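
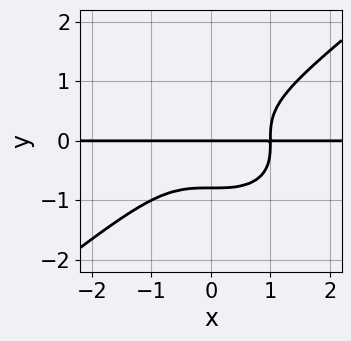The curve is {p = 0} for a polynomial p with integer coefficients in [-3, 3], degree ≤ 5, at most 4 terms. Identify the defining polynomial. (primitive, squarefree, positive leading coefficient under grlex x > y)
x^3*y - 2*y^4 - y

(a) The degree is 4 — no degree-3 curve has this shape.
(b) Checking where it meets the axes: it meets the y-axis at y = 0 (among the integer gridlines); the visible x-axis segment lies entirely on the curve.
(c) Matching integer coefficients to the picture gives p.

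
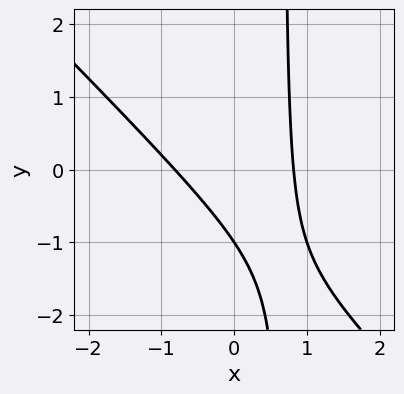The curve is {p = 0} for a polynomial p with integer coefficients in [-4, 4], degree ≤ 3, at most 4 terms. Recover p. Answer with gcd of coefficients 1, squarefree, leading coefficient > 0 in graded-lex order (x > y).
3*x^2 + 3*x*y - 2*y - 2

First, degree: no degree-1 curve has this shape, so deg p = 2.
Next, from the visible intercepts: it crosses the y-axis at the gridline y = -1.
Finally, these observations pin down the coefficients.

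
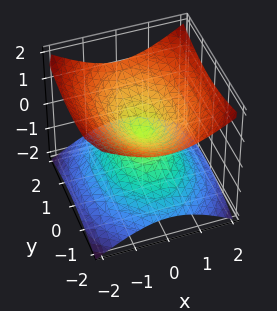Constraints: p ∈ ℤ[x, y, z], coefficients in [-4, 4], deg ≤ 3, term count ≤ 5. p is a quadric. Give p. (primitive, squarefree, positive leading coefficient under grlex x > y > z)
2*x^2 + y^2 - 3*z^2

First, deg p = 2. Two nappes meeting at a single point; a quadric.
Then, symmetries: mirror symmetry y ↦ −y ⇒ only even powers of y; mirror symmetry x ↦ −x ⇒ only even powers of x; mirror symmetry z ↦ −z ⇒ only even powers of z.
Next, against the integer gridlines: one x-axis crossing is at x = 0; it crosses the y-axis at the gridline y = 0.
Finally, the integer polynomial consistent with all of this is the stated p.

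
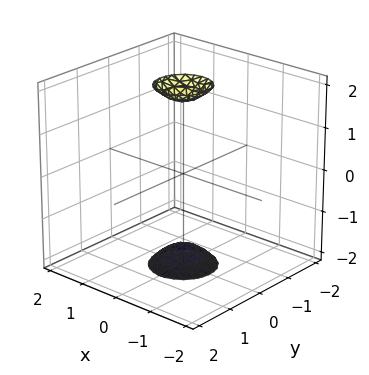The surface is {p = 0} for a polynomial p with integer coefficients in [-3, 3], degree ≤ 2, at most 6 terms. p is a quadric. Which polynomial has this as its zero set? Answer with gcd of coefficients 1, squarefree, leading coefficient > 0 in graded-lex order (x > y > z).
3*x^2 + 3*y^2 - z^2 + 3

The picture has 2 separate pieces. They look like related sheets of one shape, so recover p as a whole.
Degree: two sheets facing apart; a quadric, so deg p = 2.
Symmetries: the surface is invariant under rotation about z: p = q(x² + y², z); mirror symmetry z ↦ −z ⇒ only even powers of z.
Checking where it meets the axes: the surface avoids every integer y-axis point in the box; the surface avoids every integer x-axis point in the box; a circular section at z = -2 has radius between 0 and 1.
Solving for integer coefficients yields p as stated.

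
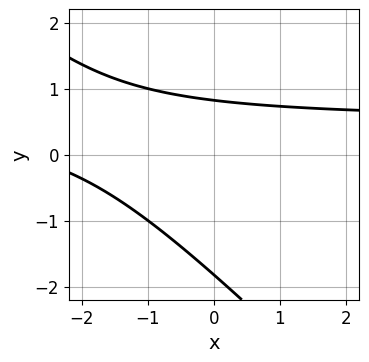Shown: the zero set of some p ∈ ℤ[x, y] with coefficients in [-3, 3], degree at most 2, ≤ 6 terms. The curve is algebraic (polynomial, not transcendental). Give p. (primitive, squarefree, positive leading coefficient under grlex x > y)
1. Degree: a generic line meets the curve in up to 2 points, so deg p = 2.
2. From the visible intercepts: the curve avoids every integer x-axis point in the box.
3. Putting this together gives p.

2*x*y + 2*y^2 - x + 2*y - 3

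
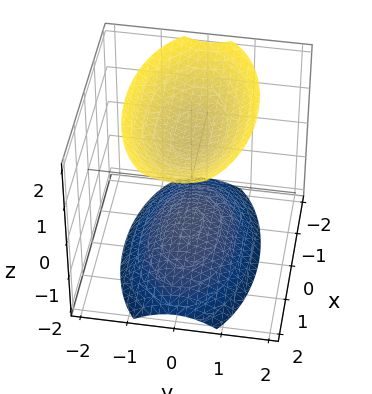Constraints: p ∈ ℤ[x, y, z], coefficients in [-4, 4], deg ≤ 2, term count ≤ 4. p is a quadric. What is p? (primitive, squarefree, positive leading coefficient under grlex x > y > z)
x^2 + 3*y^2 - 2*z^2 + 3

1. I count 2 distinct pieces.
2. The degree is 2 — two sheets facing apart; a quadric.
3. Symmetries: the x ↦ −x reflection is a symmetry, so x appears only in even powers; it's symmetric under z → −z, forcing even powers of z; the y ↦ −y reflection is a symmetry, so y appears only in even powers.
4. Observable constraints: no y-intercept at any integer in the box; no x-intercept at any integer in the box.
5. Matching integer coefficients to the picture gives p.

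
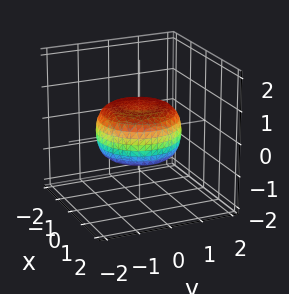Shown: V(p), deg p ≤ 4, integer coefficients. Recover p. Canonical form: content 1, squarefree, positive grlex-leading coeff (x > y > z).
(a) The degree is 4 — a generic line meets the surface in up to 4 points.
(b) Symmetries: the surface is invariant under rotation about z: p = q(x² + y², z).
(c) Checking where it meets the axes: a circular section at z = 0 has radius between 1 and 2.
(d) These observations pin down the coefficients.

x^4 + 2*x^2*y^2 + y^4 - x^2 - y^2 + 2*z^2 - 1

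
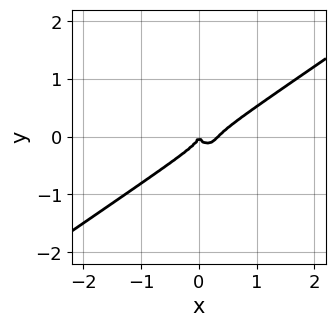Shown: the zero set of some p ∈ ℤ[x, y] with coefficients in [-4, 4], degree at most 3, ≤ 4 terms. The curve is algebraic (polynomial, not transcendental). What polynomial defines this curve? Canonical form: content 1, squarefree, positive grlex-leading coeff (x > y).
3*x^3 - 3*x^2*y - 3*y^3 - x^2

(a) Degree: a generic line meets the curve in up to 3 points, so deg p = 3.
(b) From the visible intercepts: it crosses the x-axis at the gridline x = 0; it meets the y-axis at y = 0 (among the integer gridlines).
(c) Fitting integer coefficients to these (and the overall shape) gives p.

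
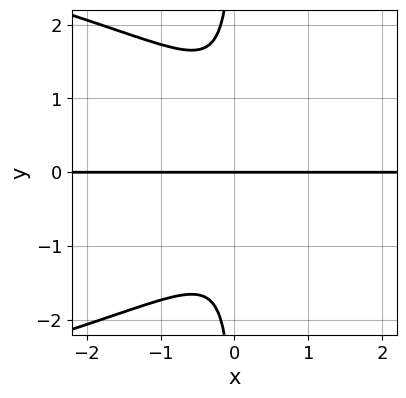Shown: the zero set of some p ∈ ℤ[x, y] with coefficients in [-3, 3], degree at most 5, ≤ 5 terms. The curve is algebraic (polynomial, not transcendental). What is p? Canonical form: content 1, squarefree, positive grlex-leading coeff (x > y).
2*x*y^3 + 3*x^2*y - 2*x*y + y

(a) The degree is 4 — a generic line meets the curve in up to 4 points.
(b) Checking where it meets the axes: the visible x-axis segment lies entirely on the curve; it meets the y-axis at y = 0 (among the integer gridlines).
(c) Together with the visible shape, these determine p as stated.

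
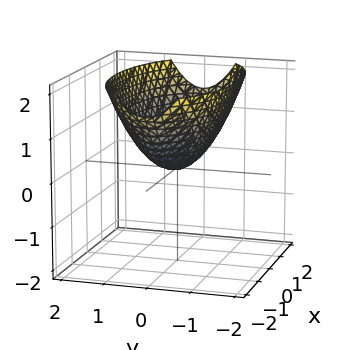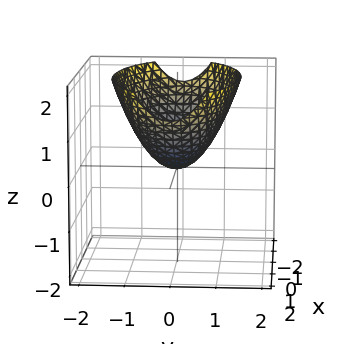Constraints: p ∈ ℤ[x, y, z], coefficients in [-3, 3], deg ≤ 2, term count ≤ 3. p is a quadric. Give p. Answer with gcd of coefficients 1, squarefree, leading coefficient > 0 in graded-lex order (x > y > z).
1. Degree: a single bowl opening along one axis; a quadric, so deg p = 2.
2. Symmetries: mirror symmetry x ↦ −x ⇒ only even powers of x; mirror symmetry y ↦ −y ⇒ only even powers of y.
3. Against the integer gridlines: it meets the x-axis at x = 0 (among the integer gridlines); one z-axis crossing is at z = 0.
4. Solving for integer coefficients yields p as stated.

x^2 + 3*y^2 - 3*z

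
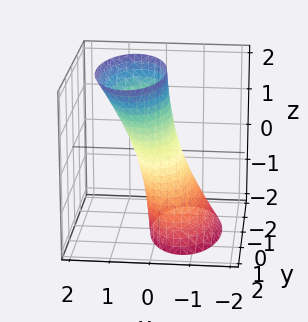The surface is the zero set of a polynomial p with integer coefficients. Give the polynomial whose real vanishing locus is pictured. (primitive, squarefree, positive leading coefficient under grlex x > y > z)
3*x^2 - 2*x*z + y^2 - 1

1. Degree: no degree-1 surface has this shape, so deg p = 2.
2. Reading off the gridlines: the y-axis gridline crossings are at y ∈ {-1, 1}; the surface avoids every integer z-axis point in the box.
3. Matching integer coefficients to the picture gives p.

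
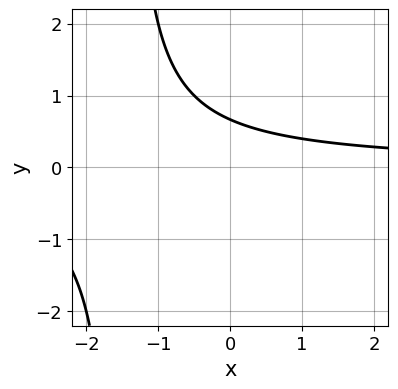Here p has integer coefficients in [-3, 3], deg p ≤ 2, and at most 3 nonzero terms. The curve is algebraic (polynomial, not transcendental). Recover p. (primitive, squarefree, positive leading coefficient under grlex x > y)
2*x*y + 3*y - 2

(a) The degree is 2 — a generic line meets the curve in up to 2 points.
(b) Observable constraints: no x-intercept at any integer in the box.
(c) Putting this together gives p.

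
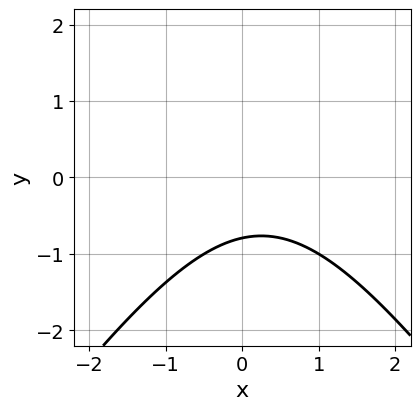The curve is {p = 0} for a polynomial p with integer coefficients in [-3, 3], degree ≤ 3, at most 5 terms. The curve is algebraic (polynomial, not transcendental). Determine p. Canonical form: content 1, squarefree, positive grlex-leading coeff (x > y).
(a) The degree is 2 — a generic line meets the curve in up to 2 points.
(b) From the axis intercepts and sections: it misses every integer gridline on the x-axis.
(c) Together with the visible shape, these determine p as stated.

2*x^2 - y^2 - x + 3*y + 3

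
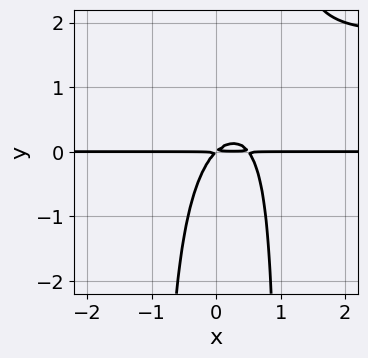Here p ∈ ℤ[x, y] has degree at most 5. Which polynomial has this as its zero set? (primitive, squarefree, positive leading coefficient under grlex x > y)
First, deg p = 4.
Then, against the integer gridlines: the visible x-axis segment lies entirely on the curve.
Finally, putting this together gives p.

x^2*y^2 - 2*x^2*y + x*y - y^2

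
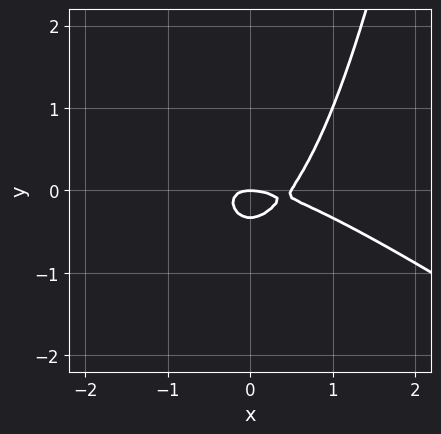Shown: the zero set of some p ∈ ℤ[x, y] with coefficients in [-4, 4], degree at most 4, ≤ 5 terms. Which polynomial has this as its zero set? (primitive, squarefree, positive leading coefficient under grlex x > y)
2*x^3 + 3*x^2*y - x^2 - 3*y^2 - y

First, deg p = 3. A generic line meets the curve in up to 3 points.
Then, reading off the gridlines: it crosses the x-axis at the gridline x = 0; it crosses the y-axis at the gridline y = 0.
Finally, solving for integer coefficients yields p as stated.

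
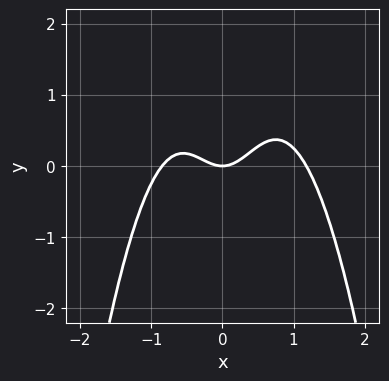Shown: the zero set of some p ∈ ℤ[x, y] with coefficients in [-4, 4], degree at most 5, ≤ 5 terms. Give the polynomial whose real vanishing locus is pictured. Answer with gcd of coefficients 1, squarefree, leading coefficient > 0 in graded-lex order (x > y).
1. Degree: no degree-3 curve has this shape, so deg p = 4.
2. From the visible intercepts: it crosses the y-axis at the gridline y = 0; one x-axis crossing is at x = 0.
3. Fitting integer coefficients to these (and the overall shape) gives p.

3*x^4 - x^3 + 2*x^2*y - 3*x^2 + 2*y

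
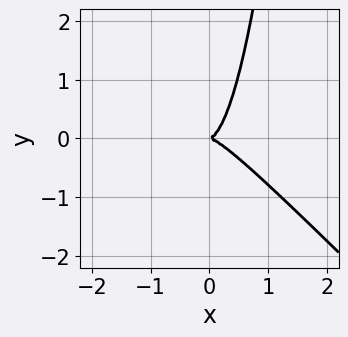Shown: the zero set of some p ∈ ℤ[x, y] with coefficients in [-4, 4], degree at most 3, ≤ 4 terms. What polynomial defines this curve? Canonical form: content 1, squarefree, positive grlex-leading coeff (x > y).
deg p = 3. No degree-2 curve has this shape.
Observable constraints: it crosses the y-axis at the gridline y = 0; it meets the x-axis at x = 0 (among the integer gridlines).
Putting this together gives p.

3*x^3 + 3*x^2*y - y^2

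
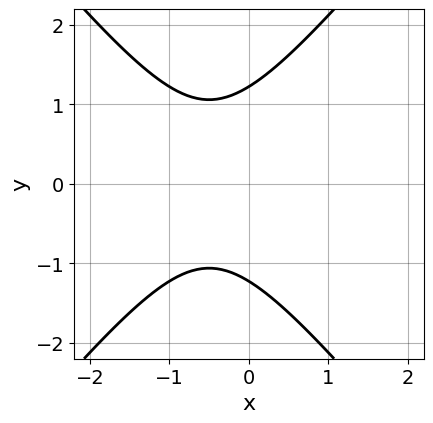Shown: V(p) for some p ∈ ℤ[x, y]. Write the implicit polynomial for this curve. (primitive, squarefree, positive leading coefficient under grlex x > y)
3*x^2 - 2*y^2 + 3*x + 3

(a) deg p = 2.
(b) Symmetries: the y ↦ −y reflection is a symmetry, so y appears only in even powers.
(c) From the axis intercepts and sections: it misses every integer gridline on the x-axis.
(d) Assembling these constraints gives the stated polynomial.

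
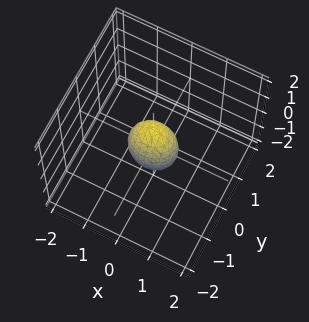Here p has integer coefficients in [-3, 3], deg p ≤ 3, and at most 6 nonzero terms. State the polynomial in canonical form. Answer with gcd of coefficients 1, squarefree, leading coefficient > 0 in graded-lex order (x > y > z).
2*x^2 + 3*y^2 + z^2 - 1

1. Degree: bounded and convex; a quadric, so deg p = 2.
2. Symmetries: the y ↦ −y reflection is a symmetry, so y appears only in even powers; it's symmetric under z → −z, forcing even powers of z; mirror symmetry x ↦ −x ⇒ only even powers of x.
3. Against the integer gridlines: the z-axis gridline crossings are at z ∈ {-1, 1}.
4. Putting this together gives p.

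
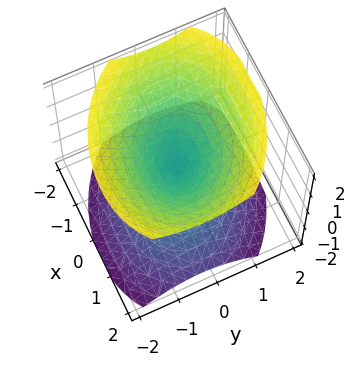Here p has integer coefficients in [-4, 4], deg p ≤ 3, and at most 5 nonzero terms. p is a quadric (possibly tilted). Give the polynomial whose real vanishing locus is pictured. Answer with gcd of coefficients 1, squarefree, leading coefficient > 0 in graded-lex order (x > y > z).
2*x^2 + x*y + 3*y^2 - 3*z^2

1. I count 2 distinct pieces.
2. The degree is 2 — the shape is more complex than any degree-1 surface.
3. From the visible intercepts: one z-axis crossing is at z = 0; it meets the x-axis at x = 0 (among the integer gridlines).
4. Putting this together gives p.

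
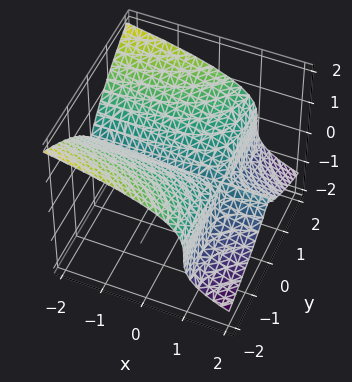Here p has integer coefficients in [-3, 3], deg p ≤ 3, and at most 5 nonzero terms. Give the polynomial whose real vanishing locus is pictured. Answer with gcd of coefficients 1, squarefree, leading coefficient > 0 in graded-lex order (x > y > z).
First, the degree is 3 — no degree-2 surface has this shape.
Then, reading off the gridlines: one y-axis crossing is at y = 0; the visible x-axis segment lies entirely on the surface; it crosses the z-axis at the gridline z = 0.
Finally, matching integer coefficients to the picture gives p.

x*y^2 + 2*z^3 - y^2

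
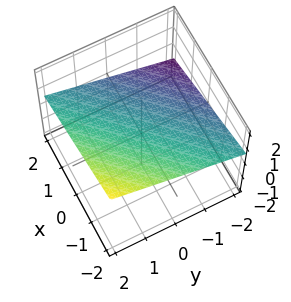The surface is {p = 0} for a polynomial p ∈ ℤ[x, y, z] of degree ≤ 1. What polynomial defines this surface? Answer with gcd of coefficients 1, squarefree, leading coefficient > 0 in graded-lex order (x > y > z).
x - y + 3*z - 2

First, degree: the surface is flat (a plane), so deg p = 1.
Next, observable constraints: one x-axis crossing is at x = 2; it meets the y-axis at y = -2 (among the integer gridlines).
Finally, together with the visible shape, these determine p as stated.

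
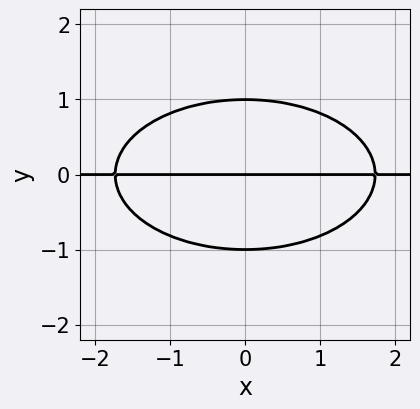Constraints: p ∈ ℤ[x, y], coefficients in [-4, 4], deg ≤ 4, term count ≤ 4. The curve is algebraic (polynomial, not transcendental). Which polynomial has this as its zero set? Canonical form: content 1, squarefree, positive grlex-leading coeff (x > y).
The degree is 3 — a generic line meets the curve in up to 3 points.
Symmetries: the x ↦ −x reflection is a symmetry, so x appears only in even powers.
Observable constraints: the visible x-axis segment lies entirely on the curve; among the integer gridlines, it crosses the y-axis at y ∈ {-1, 0, 1}.
Solving for integer coefficients yields p as stated.

x^2*y + 3*y^3 - 3*y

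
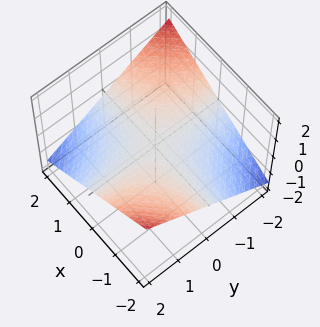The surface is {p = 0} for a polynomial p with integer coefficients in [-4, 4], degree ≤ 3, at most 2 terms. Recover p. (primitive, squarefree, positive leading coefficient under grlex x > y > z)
x*y + 3*z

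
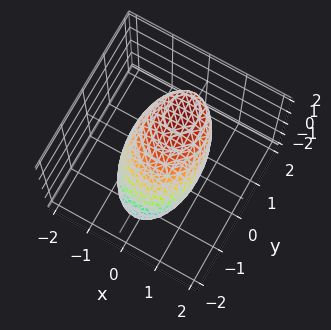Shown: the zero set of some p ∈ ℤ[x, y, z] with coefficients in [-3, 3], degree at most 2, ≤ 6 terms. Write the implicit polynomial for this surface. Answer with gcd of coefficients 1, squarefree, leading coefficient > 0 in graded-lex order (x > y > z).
3*x^2 + 2*y^2 - 3*y*z + 3*z^2 - 3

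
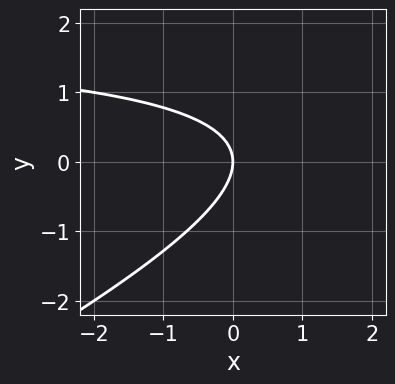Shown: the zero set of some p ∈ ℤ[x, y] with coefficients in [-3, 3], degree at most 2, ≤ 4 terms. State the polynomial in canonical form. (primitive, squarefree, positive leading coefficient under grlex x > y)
x*y - 2*y^2 - 2*x

1. Degree: a generic line meets the curve in up to 2 points, so deg p = 2.
2. Reading off the gridlines: one y-axis crossing is at y = 0; it meets the x-axis at x = 0 (among the integer gridlines).
3. Putting this together gives p.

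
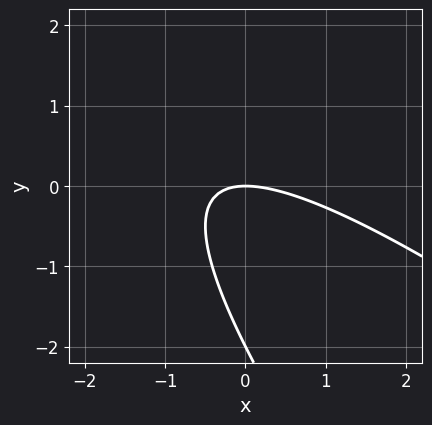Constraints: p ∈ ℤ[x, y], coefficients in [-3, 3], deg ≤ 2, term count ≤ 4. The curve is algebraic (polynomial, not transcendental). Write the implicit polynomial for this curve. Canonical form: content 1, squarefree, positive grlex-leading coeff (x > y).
x^2 + 2*x*y + y^2 + 2*y

(a) The degree is 2 — the shape is more complex than any degree-1 curve.
(b) Observable constraints: one x-axis crossing is at x = 0; among the integer gridlines, it crosses the y-axis at y ∈ {-2, 0}.
(c) Fitting integer coefficients to these (and the overall shape) gives p.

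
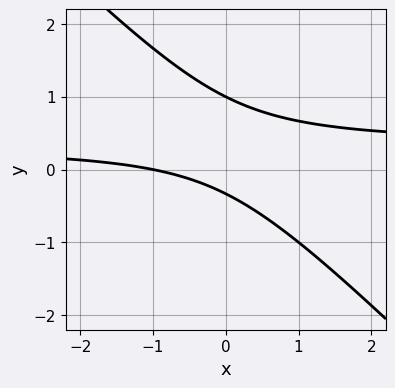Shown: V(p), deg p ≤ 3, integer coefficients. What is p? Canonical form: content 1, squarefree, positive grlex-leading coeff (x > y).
3*x*y + 3*y^2 - x - 2*y - 1

Degree: the shape is more complex than any degree-1 curve, so deg p = 2.
Reading off the gridlines: one y-axis crossing is at y = 1; it crosses the x-axis at the gridline x = -1.
These observations pin down the coefficients.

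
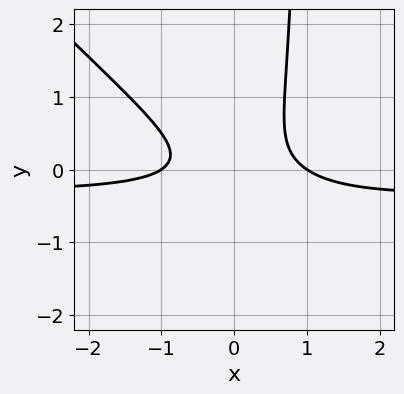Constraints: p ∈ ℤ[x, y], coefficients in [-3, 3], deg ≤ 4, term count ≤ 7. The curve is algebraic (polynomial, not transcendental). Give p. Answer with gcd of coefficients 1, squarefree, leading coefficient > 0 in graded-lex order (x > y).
3*x^2*y + 3*x*y^2 + x^2 - 3*y^2 - 1

First, the degree is 3 — no degree-2 curve has this shape.
Then, against the integer gridlines: among the integer gridlines, it crosses the x-axis at x ∈ {-1, 1}; the curve avoids every integer y-axis point in the box.
Finally, putting this together gives p.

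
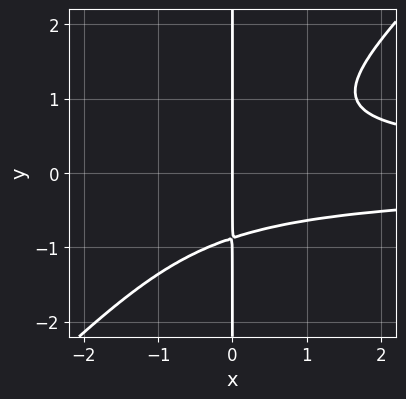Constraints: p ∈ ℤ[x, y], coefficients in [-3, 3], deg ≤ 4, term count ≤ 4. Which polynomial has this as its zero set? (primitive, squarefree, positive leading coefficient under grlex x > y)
3*x^2*y^2 - 3*x*y^3 - 2*x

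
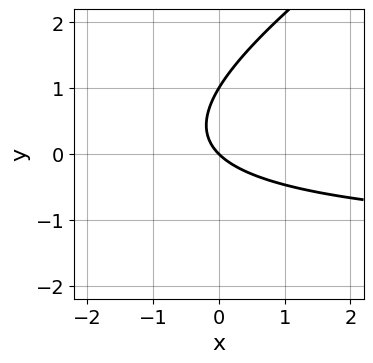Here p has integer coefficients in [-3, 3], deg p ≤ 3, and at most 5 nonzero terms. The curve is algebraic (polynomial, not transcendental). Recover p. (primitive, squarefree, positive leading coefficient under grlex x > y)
2*x*y - 3*y^2 + 3*x + 3*y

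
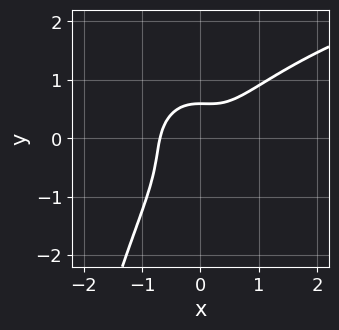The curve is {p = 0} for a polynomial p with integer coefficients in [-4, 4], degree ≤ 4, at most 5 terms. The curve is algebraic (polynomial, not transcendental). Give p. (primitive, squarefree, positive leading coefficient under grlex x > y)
(a) deg p = 4. No degree-3 curve has this shape.
(b) Matching integer coefficients to the picture gives p.

2*x^2*y^2 - 3*x^3 + 2*y^3 + y - 1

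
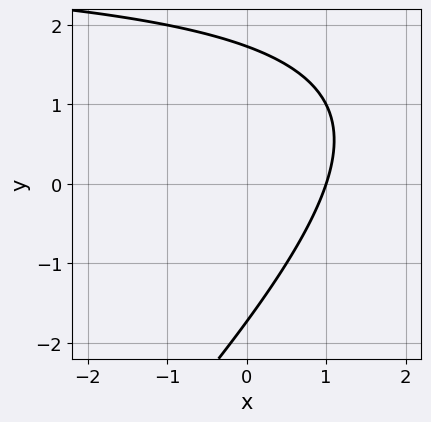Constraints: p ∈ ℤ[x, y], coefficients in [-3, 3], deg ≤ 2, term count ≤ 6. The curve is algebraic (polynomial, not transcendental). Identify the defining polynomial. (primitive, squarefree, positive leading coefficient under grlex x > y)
1. deg p = 2.
2. Reading off the gridlines: it crosses the x-axis at the gridline x = 1.
3. Solving for integer coefficients yields p as stated.

x*y - y^2 - 3*x + 3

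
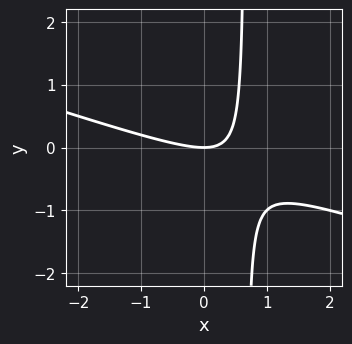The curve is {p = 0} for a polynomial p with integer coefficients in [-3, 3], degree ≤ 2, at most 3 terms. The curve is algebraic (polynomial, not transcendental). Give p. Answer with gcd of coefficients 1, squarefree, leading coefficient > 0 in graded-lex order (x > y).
x^2 + 3*x*y - 2*y

(a) Degree: no degree-1 curve has this shape, so deg p = 2.
(b) From the visible intercepts: one y-axis crossing is at y = 0; it meets the x-axis at x = 0 (among the integer gridlines).
(c) Matching integer coefficients to the picture gives p.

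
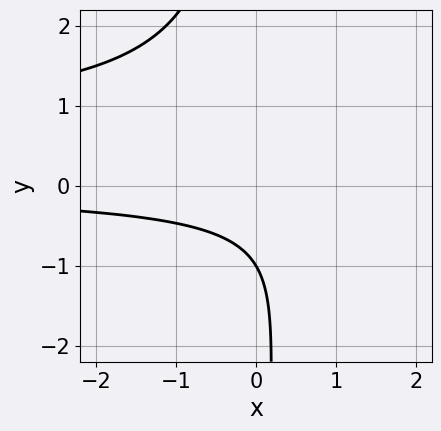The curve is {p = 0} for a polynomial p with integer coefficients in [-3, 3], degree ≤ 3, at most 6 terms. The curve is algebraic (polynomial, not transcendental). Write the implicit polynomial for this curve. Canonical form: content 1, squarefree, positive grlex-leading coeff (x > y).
Degree: the shape is more complex than any degree-2 curve, so deg p = 3.
Against the integer gridlines: it misses every integer gridline on the x-axis; it crosses the y-axis at the gridline y = -1.
Assembling these constraints gives the stated polynomial.

3*x*y^2 - 2*x*y + 3*y + 3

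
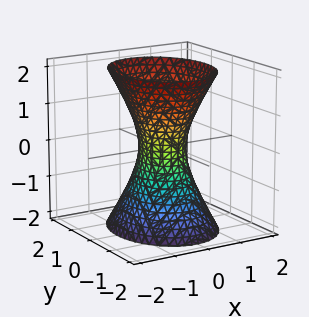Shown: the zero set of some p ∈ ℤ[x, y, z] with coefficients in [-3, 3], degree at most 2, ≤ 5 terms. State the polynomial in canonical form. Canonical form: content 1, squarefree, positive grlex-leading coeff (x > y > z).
1. Degree: one connected sheet with a waist; a quadric, so deg p = 2.
2. Symmetries: the y ↦ −y reflection is a symmetry, so y appears only in even powers; the x ↦ −x reflection is a symmetry, so x appears only in even powers; the z ↦ −z reflection is a symmetry, so z appears only in even powers.
3. From the visible intercepts: it misses every integer gridline on the z-axis.
4. The integer polynomial consistent with all of this is the stated p.

3*x^2 + 2*y^2 - z^2 - 1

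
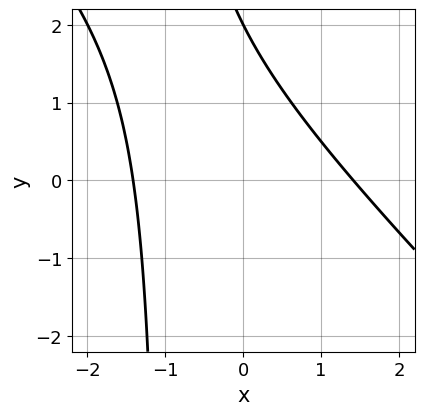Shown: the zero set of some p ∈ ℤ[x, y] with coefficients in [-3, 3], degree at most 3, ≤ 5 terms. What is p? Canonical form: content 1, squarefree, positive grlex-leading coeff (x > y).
x^2 + x*y + y - 2

First, the degree is 2 — no degree-1 curve has this shape.
Then, from the visible intercepts: it crosses the y-axis at the gridline y = 2.
Finally, solving for integer coefficients yields p as stated.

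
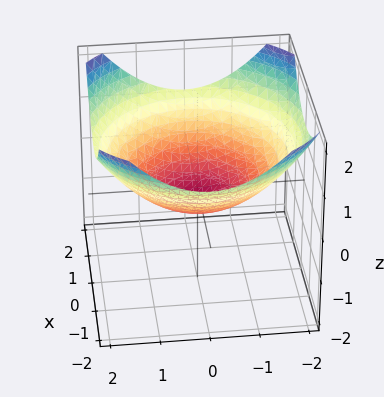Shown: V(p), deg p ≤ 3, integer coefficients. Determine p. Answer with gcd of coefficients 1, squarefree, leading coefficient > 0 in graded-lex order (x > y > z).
1. The degree is 2 — no degree-1 surface has this shape.
2. By symmetry, the surface is invariant under rotation about z: p = q(x² + y², z).
3. From the visible intercepts: among the integer gridlines, it crosses the y-axis at y ∈ {-1, 1}; among the integer gridlines, it crosses the x-axis at x ∈ {-1, 1}; a circular section at z = 0 has radius exactly 1.
4. Putting this together gives p.

x^2 + y^2 - 3*z - 1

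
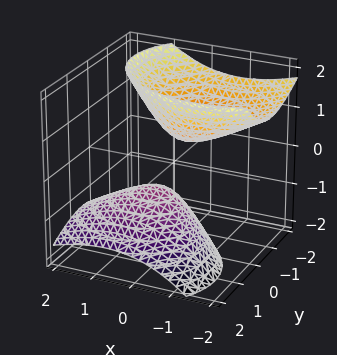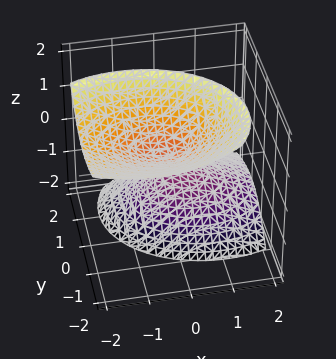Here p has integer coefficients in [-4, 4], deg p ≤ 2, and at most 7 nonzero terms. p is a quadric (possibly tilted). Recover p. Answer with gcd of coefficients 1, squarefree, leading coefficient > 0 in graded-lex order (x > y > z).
2*x^2 + 2*x*z + 3*y^2 + 3*y*z - 2*z^2 + 1

First, I count 2 distinct pieces.
Then, deg p = 2.
Then, reading off the gridlines: no y-intercept at any integer in the box; the surface avoids every integer x-axis point in the box.
Finally, these observations pin down the coefficients.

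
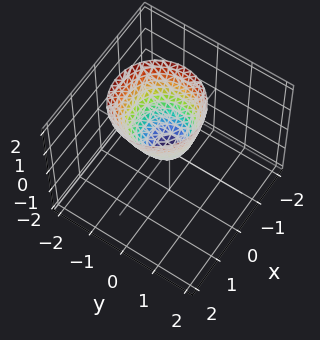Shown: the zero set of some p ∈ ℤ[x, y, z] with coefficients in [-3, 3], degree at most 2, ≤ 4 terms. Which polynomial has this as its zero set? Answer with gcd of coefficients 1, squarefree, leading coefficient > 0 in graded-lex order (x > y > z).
3*x^2 + 3*y^2 + y*z - 2*z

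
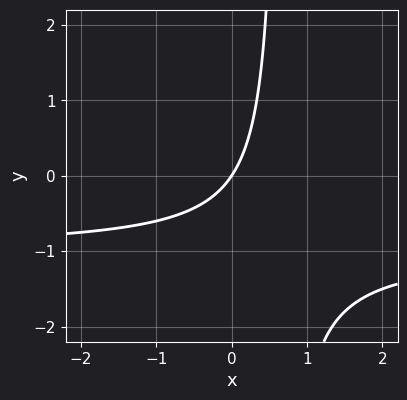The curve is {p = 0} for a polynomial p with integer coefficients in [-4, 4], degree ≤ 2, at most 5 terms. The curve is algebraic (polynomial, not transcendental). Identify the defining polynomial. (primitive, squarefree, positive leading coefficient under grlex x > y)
3*x*y + 3*x - 2*y

1. The degree is 2 — a generic line meets the curve in up to 2 points.
2. Checking where it meets the axes: it meets the y-axis at y = 0 (among the integer gridlines); it meets the x-axis at x = 0 (among the integer gridlines).
3. The integer polynomial consistent with all of this is the stated p.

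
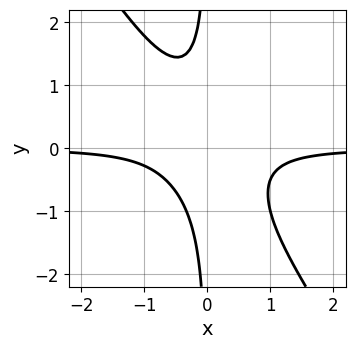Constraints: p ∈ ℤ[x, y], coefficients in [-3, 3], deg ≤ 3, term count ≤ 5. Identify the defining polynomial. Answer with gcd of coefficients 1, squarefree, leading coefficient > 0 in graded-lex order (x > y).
3*x^2*y + 2*x*y^2 + 1

(a) Degree: the shape is more complex than any degree-2 curve, so deg p = 3.
(b) From the axis intercepts and sections: the curve avoids every integer x-axis point in the box; it misses every integer gridline on the y-axis.
(c) Fitting integer coefficients to these (and the overall shape) gives p.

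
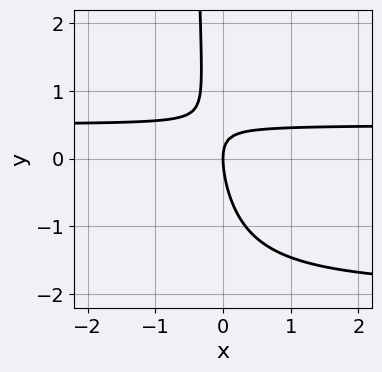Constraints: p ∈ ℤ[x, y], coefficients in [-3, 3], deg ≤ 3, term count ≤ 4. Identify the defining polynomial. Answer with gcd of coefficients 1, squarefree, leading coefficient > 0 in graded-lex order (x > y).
2*x*y^2 + 3*x*y + y^2 - 2*x

First, degree: the shape is more complex than any degree-2 curve, so deg p = 3.
Next, reading off the gridlines: it crosses the x-axis at the gridline x = 0; it crosses the y-axis at the gridline y = 0.
Finally, solving for integer coefficients yields p as stated.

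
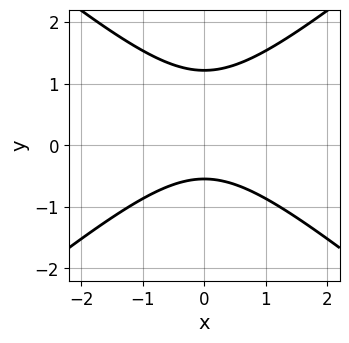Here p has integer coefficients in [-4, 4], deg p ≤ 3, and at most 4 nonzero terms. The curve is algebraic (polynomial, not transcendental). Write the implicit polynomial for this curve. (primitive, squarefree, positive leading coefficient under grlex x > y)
1. The degree is 2 — a generic line meets the curve in up to 2 points.
2. Symmetries: it's symmetric under x → −x, forcing even powers of x.
3. From the axis intercepts and sections: the curve avoids every integer x-axis point in the box.
4. Matching integer coefficients to the picture gives p.

2*x^2 - 3*y^2 + 2*y + 2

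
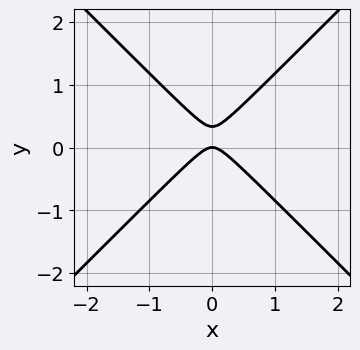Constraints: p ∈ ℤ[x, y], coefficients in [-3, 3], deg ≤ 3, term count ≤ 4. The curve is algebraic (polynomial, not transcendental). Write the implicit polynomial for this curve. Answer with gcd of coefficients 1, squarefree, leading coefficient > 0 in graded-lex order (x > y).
First, the degree is 2 — the shape is more complex than any degree-1 curve.
Next, symmetries: it's symmetric under x → −x, forcing even powers of x.
Then, from the axis intercepts and sections: one x-axis crossing is at x = 0; one y-axis crossing is at y = 0.
Finally, matching integer coefficients to the picture gives p.

3*x^2 - 3*y^2 + y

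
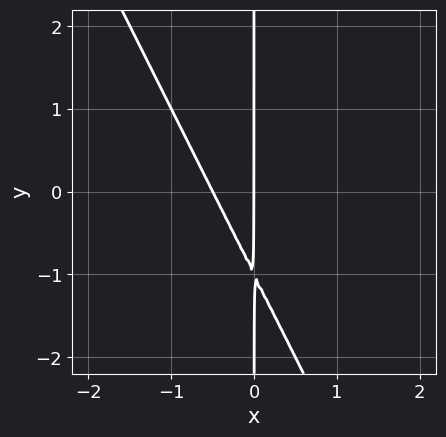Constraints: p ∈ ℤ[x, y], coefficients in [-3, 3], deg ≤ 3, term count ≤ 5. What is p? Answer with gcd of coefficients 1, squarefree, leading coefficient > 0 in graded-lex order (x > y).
First, deg p = 2. The shape is more complex than any degree-1 curve.
Then, against the integer gridlines: every point of the y-axis in the box is on the curve; it crosses the x-axis at the gridline x = 0.
Finally, matching integer coefficients to the picture gives p.

2*x^2 + x*y + x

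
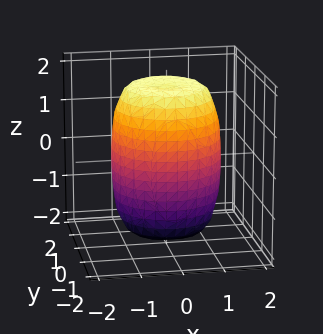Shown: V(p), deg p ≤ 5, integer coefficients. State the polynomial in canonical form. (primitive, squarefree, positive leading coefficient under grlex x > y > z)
2*x^4 + 4*x^2*y^2 + 2*y^4 - 2*x^2 - 2*y^2 + z^2 - 3

(a) deg p = 4. A generic line meets the surface in up to 4 points.
(b) By symmetry, the z-axis is an axis of rotation, so x and y enter only as x² + y².
(c) From the visible intercepts: a circular section at z = -1 has radius between 1 and 2.
(d) These observations pin down the coefficients.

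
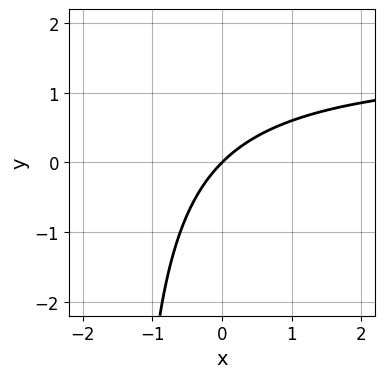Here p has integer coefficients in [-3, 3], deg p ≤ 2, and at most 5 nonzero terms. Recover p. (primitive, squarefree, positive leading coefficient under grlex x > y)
2*x*y - 3*x + 3*y

1. The degree is 2 — no degree-1 curve has this shape.
2. Checking where it meets the axes: it crosses the x-axis at the gridline x = 0; it meets the y-axis at y = 0 (among the integer gridlines).
3. The integer polynomial consistent with all of this is the stated p.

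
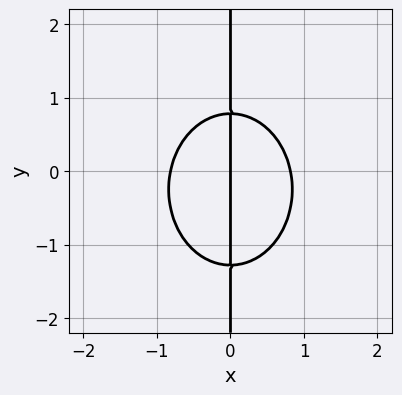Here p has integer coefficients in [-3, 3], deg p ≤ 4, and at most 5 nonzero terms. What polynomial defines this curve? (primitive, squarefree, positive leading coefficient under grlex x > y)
First, degree: no degree-2 curve has this shape, so deg p = 3.
Then, reading off the gridlines: the visible y-axis segment lies entirely on the curve; it crosses the x-axis at the gridline x = 0.
Finally, fitting integer coefficients to these (and the overall shape) gives p.

3*x^3 + 2*x*y^2 + x*y - 2*x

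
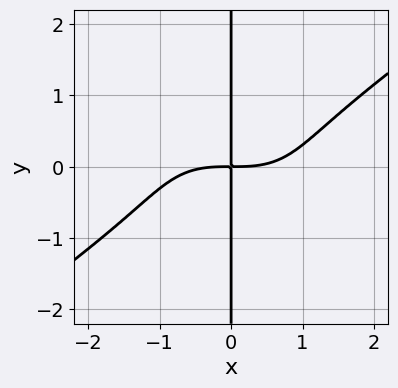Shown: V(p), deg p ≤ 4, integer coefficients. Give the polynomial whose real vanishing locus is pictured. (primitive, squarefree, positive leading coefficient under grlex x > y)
The degree is 4 — the shape is more complex than any degree-3 curve.
From the axis intercepts and sections: the visible y-axis segment lies entirely on the curve.
Solving for integer coefficients yields p as stated.

x^4 - 3*x*y^3 - 3*x*y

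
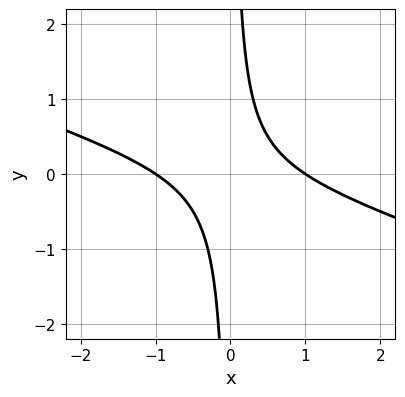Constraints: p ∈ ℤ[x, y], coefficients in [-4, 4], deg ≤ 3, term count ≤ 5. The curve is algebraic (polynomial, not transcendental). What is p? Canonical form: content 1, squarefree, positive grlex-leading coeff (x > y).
deg p = 2.
From the visible intercepts: the curve avoids every integer y-axis point in the box; among the integer gridlines, it crosses the x-axis at x ∈ {-1, 1}.
These observations pin down the coefficients.

x^2 + 3*x*y - 1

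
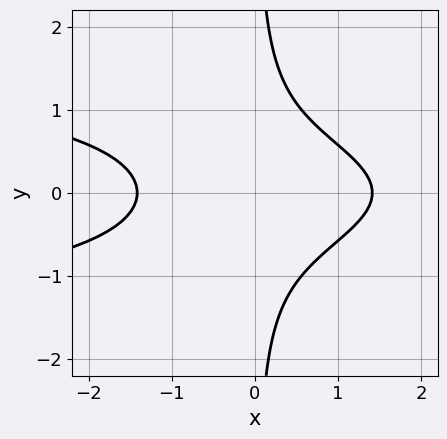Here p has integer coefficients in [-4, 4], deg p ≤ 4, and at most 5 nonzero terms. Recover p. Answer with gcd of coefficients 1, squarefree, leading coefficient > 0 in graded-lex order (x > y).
3*x*y^2 + x^2 - 2

1. deg p = 3. No degree-2 curve has this shape.
2. Symmetries: mirror symmetry y ↦ −y ⇒ only even powers of y.
3. Against the integer gridlines: it misses every integer gridline on the y-axis.
4. Fitting integer coefficients to these (and the overall shape) gives p.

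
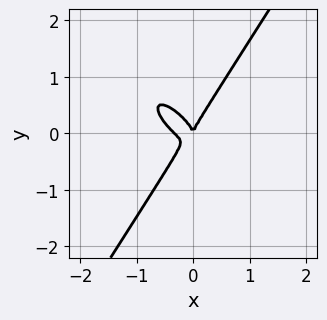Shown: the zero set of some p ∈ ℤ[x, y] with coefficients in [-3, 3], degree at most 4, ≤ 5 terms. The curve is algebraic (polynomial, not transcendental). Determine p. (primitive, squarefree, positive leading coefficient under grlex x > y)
1. deg p = 3. The shape is more complex than any degree-2 curve.
2. Checking where it meets the axes: it crosses the y-axis at the gridline y = 0; one x-axis crossing is at x = 0.
3. Solving for integer coefficients yields p as stated.

3*x^3 + 3*x^2*y - 2*y^3 + x^2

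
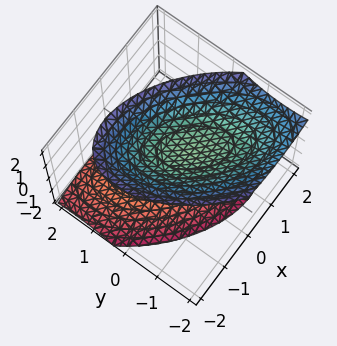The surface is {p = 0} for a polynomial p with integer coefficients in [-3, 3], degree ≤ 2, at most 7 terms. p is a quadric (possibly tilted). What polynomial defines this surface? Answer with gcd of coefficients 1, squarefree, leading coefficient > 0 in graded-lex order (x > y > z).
2*x^2 + 2*x*y + 2*y^2 + y*z - 2*z^2 + 2

(a) The picture has 2 separate pieces. Treating them together as one polynomial.
(b) The degree is 2 — no degree-1 surface has this shape.
(c) From the visible intercepts: it misses every integer gridline on the x-axis; the z-axis gridline crossings are at z ∈ {-1, 1}; the surface avoids every integer y-axis point in the box.
(d) These observations pin down the coefficients.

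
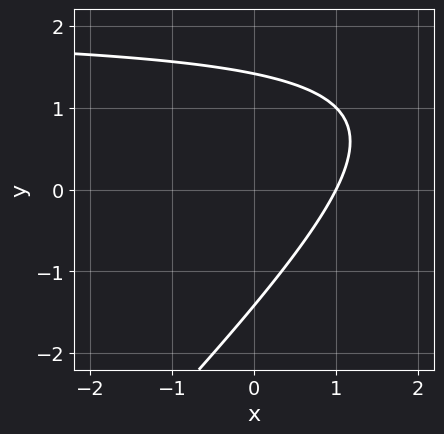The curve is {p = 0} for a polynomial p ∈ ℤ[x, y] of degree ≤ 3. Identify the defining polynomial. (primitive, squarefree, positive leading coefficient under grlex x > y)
First, deg p = 2.
Then, checking where it meets the axes: one x-axis crossing is at x = 1.
Finally, together with the visible shape, these determine p as stated.

x*y - y^2 - 2*x + 2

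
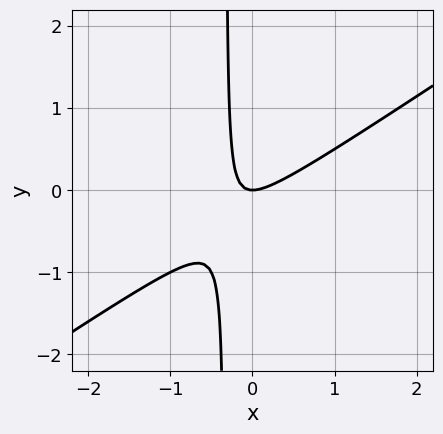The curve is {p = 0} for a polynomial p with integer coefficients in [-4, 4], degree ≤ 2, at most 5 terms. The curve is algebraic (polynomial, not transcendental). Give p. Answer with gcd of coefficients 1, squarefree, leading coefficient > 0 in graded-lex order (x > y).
2*x^2 - 3*x*y - y

(a) deg p = 2. The shape is more complex than any degree-1 curve.
(b) Observable constraints: it meets the y-axis at y = 0 (among the integer gridlines); it crosses the x-axis at the gridline x = 0.
(c) Together with the visible shape, these determine p as stated.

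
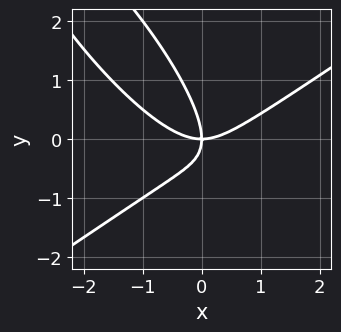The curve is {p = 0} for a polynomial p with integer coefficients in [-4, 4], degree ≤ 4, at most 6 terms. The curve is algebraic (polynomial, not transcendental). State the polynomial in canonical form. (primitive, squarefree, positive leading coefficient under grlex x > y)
deg p = 3. No degree-2 curve has this shape.
Observable constraints: it crosses the y-axis at the gridline y = 0; it meets the x-axis at x = 0 (among the integer gridlines).
Fitting integer coefficients to these (and the overall shape) gives p.

2*x^3 - 3*x*y^2 - 2*y^3 - 3*x*y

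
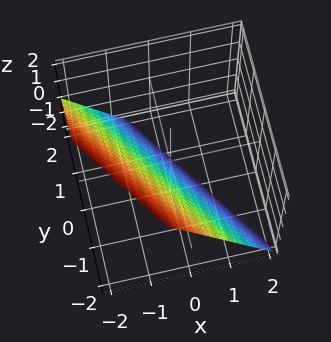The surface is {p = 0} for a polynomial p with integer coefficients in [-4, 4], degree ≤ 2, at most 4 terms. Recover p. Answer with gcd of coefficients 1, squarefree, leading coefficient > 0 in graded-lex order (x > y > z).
deg p = 1. The surface is flat (a plane).
From the visible intercepts: it meets the z-axis at z = -1 (among the integer gridlines); it meets the y-axis at y = -1 (among the integer gridlines).
These observations pin down the coefficients.

3*x + 2*y + 2*z + 2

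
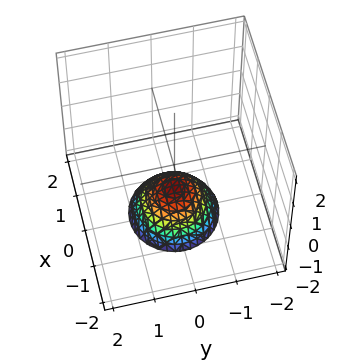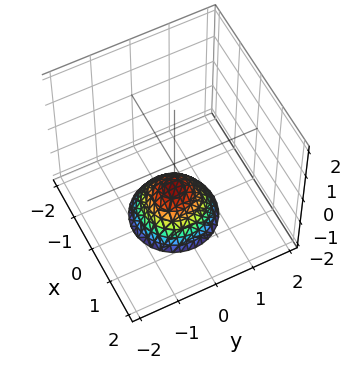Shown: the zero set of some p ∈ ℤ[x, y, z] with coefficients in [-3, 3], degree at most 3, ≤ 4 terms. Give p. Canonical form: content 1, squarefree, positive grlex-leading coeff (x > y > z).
x^2 + y^2 + z + 1

First, the degree is 2 — the shape is more complex than any degree-1 surface.
Then, by symmetry, the z-axis is an axis of rotation, so x and y enter only as x² + y².
Then, observable constraints: the surface avoids every integer x-axis point in the box; a circular section at z = -2 has radius exactly 1; no y-intercept at any integer in the box.
Finally, matching integer coefficients to the picture gives p. Check: (0, 0, -1) on the z-axis lies on the surface, and p(0, 0, -1) = 0. ✓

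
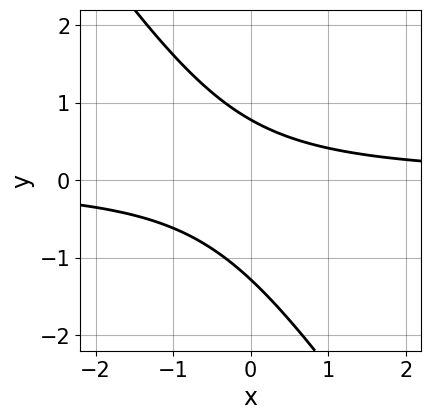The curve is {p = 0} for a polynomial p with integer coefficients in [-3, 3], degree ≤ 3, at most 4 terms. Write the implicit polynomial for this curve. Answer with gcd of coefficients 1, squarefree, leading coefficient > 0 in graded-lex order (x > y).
First, the degree is 2 — a generic line meets the curve in up to 2 points.
Then, observable constraints: it misses every integer gridline on the x-axis.
Finally, matching integer coefficients to the picture gives p.

3*x*y + 2*y^2 + y - 2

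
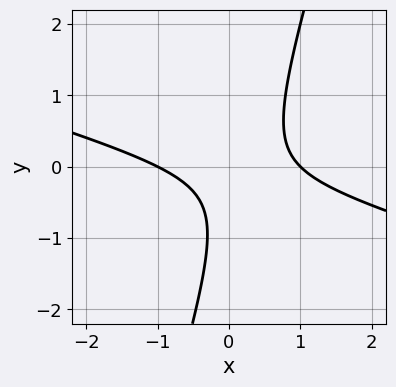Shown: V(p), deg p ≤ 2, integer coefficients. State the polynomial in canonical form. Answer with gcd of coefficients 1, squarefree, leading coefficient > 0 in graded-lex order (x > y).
Degree: the shape is more complex than any degree-1 curve, so deg p = 2.
From the visible intercepts: it misses every integer gridline on the y-axis; among the integer gridlines, it crosses the x-axis at x ∈ {-1, 1}.
Solving for integer coefficients yields p as stated.

x^2 + 3*x*y - y^2 - y - 1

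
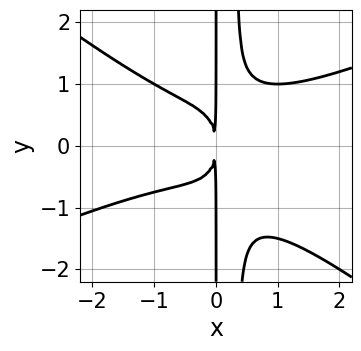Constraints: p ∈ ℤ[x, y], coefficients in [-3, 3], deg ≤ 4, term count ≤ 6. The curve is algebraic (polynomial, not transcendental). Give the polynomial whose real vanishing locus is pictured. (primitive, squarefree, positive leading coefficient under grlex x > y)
x^4 - x^3*y - 3*x^2*y^2 + x*y^2 + 2*x^2

First, the degree is 4 — a generic line meets the curve in up to 4 points.
Then, against the integer gridlines: every point of the y-axis in the box is on the curve.
Finally, the integer polynomial consistent with all of this is the stated p.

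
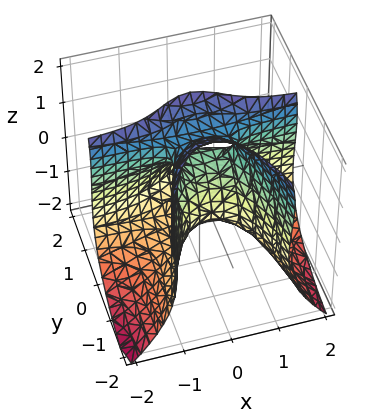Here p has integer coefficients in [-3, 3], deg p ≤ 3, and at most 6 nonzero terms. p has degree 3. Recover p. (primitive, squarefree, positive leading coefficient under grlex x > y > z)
3*x^2*y - z^3 + 2*y^2 + 2*z^2 - 1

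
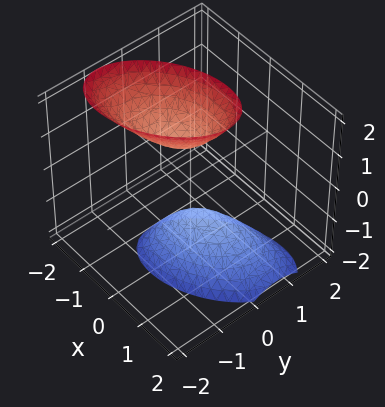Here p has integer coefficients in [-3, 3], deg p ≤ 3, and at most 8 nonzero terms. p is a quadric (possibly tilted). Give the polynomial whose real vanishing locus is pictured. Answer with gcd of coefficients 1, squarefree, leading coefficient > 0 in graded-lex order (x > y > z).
(a) I count 2 distinct pieces.
(b) The degree is 2 — the shape is more complex than any degree-1 surface.
(c) Checking where it meets the axes: the surface avoids every integer x-axis point in the box; the z-axis gridline crossings are at z ∈ {-1, 1}; no y-intercept at any integer in the box.
(d) The integer polynomial consistent with all of this is the stated p.

2*x^2 - 2*x*y + x*z + 3*y^2 - z^2 + 1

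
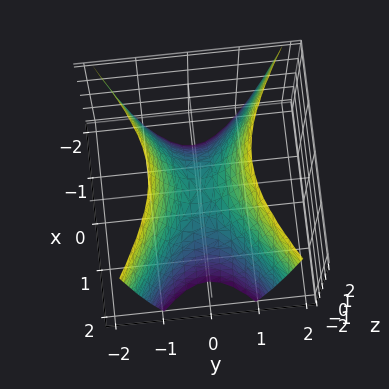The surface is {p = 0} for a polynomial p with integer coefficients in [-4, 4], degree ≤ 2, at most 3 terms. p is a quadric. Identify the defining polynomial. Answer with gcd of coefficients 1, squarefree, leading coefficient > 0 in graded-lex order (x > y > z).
First, the degree is 2 — a hyperbolic paraboloid; a quadric.
Then, symmetries: it's symmetric under x → −x, forcing even powers of x; mirror symmetry y ↦ −y ⇒ only even powers of y.
Next, from the axis intercepts and sections: it meets the y-axis at y = 0 (among the integer gridlines); it meets the x-axis at x = 0 (among the integer gridlines); it crosses the z-axis at the gridline z = 0.
Finally, solving for integer coefficients yields p as stated.

x^2 - 2*y^2 + z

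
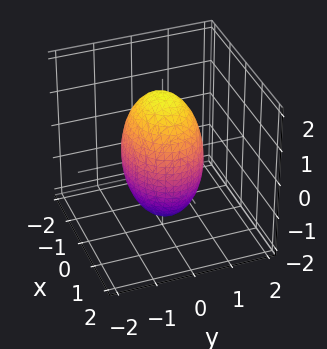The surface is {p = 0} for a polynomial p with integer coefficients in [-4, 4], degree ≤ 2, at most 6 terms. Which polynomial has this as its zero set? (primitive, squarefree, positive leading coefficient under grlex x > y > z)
1. deg p = 2. Bounded and convex; a quadric.
2. Symmetries: it's symmetric under z → −z, forcing even powers of z; mirror symmetry y ↦ −y ⇒ only even powers of y; mirror symmetry x ↦ −x ⇒ only even powers of x.
3. From the axis intercepts and sections: the y-axis gridline crossings are at y ∈ {-1, 1}.
4. Fitting integer coefficients to these (and the overall shape) gives p.

2*x^2 + 3*y^2 + z^2 - 3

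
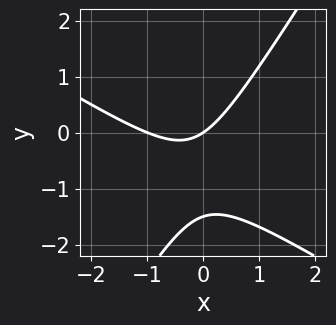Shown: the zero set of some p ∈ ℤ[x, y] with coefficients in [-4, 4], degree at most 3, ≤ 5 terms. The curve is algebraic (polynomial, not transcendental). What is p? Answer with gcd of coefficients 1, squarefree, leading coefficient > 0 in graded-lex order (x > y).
deg p = 2.
Reading off the gridlines: one y-axis crossing is at y = 0; the x-axis gridline crossings are at x ∈ {-1, 0}.
Matching integer coefficients to the picture gives p.

2*x^2 + 2*x*y - 2*y^2 + 2*x - 3*y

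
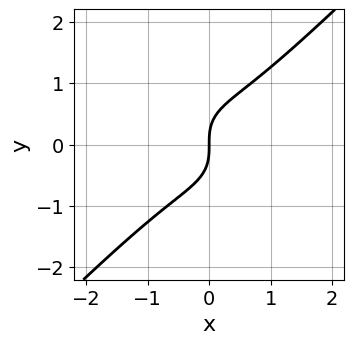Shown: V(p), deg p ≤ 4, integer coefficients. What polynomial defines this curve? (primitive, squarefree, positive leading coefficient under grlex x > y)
x^3 - y^3 + x

1. The degree is 3 — a generic line meets the curve in up to 3 points.
2. Against the integer gridlines: one x-axis crossing is at x = 0; one y-axis crossing is at y = 0.
3. Putting this together gives p.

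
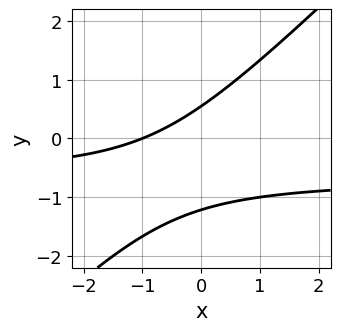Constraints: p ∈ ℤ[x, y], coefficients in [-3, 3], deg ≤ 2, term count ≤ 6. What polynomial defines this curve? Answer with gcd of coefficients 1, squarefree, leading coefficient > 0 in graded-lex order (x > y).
3*x*y - 3*y^2 + 2*x - 2*y + 2

Degree: the shape is more complex than any degree-1 curve, so deg p = 2.
Against the integer gridlines: one x-axis crossing is at x = -1.
The integer polynomial consistent with all of this is the stated p.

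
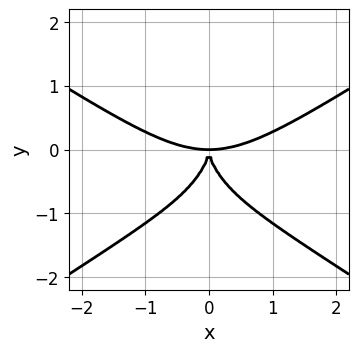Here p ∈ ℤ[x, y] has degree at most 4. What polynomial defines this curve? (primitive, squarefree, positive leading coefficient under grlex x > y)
x^4 - 2*x^2*y^2 - y^4 - 3*x^2*y

First, deg p = 4. No degree-3 curve has this shape.
Then, symmetries: the x ↦ −x reflection is a symmetry, so x appears only in even powers.
Next, observable constraints: it crosses the y-axis at the gridline y = 0; it crosses the x-axis at the gridline x = 0.
Finally, the integer polynomial consistent with all of this is the stated p.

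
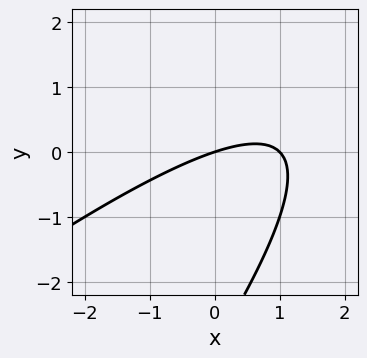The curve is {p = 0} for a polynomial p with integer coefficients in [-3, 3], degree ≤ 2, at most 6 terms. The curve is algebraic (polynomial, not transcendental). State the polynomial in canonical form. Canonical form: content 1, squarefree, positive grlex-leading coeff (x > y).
1. deg p = 2.
2. Reading off the gridlines: it meets the y-axis at y = 0 (among the integer gridlines); among the integer gridlines, it crosses the x-axis at x ∈ {0, 1}.
3. The integer polynomial consistent with all of this is the stated p.

x^2 - 2*x*y + y^2 - x + 3*y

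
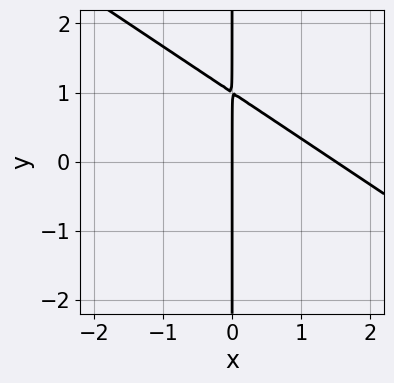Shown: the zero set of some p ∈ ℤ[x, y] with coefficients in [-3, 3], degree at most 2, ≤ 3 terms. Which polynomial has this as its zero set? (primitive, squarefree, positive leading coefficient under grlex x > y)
First, deg p = 2. The shape is more complex than any degree-1 curve.
Next, reading off the gridlines: one x-axis crossing is at x = 0; every point of the y-axis in the box is on the curve.
Finally, solving for integer coefficients yields p as stated.

2*x^2 + 3*x*y - 3*x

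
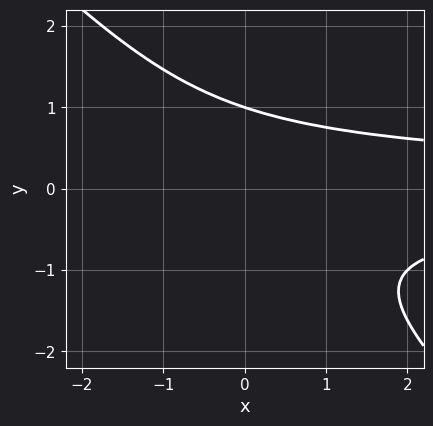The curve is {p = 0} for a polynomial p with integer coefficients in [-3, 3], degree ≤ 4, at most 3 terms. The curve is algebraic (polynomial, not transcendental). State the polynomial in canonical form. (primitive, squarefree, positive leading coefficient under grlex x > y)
x*y^2 + y^3 - 1

First, degree: a generic line meets the curve in up to 3 points, so deg p = 3.
Next, from the visible intercepts: it misses every integer gridline on the x-axis; one y-axis crossing is at y = 1.
Finally, fitting integer coefficients to these (and the overall shape) gives p.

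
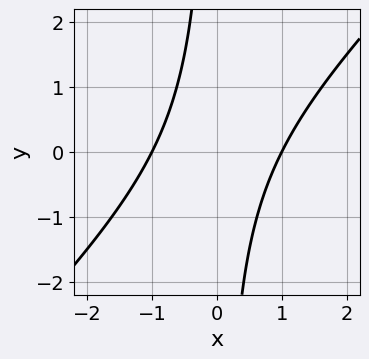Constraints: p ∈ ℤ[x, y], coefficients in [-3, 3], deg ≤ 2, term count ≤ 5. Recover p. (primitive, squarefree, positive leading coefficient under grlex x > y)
x^2 - x*y - 1

(a) deg p = 2. A generic line meets the curve in up to 2 points.
(b) Against the integer gridlines: no y-intercept at any integer in the box; the x-axis gridline crossings are at x ∈ {-1, 1}.
(c) Fitting integer coefficients to these (and the overall shape) gives p.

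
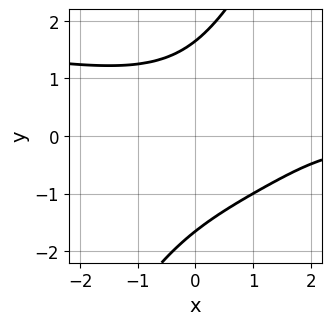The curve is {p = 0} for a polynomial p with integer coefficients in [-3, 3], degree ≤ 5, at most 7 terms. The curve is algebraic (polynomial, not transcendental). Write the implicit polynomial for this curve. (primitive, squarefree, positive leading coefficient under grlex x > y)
2*x*y^3 - y^4 + x^2*y + 2*y^2 + 2

The degree is 4 — a generic line meets the curve in up to 4 points.
Reading off the gridlines: no x-intercept at any integer in the box.
These observations pin down the coefficients.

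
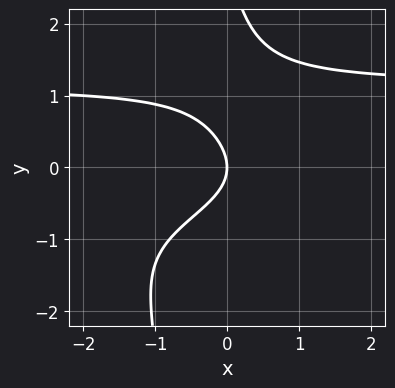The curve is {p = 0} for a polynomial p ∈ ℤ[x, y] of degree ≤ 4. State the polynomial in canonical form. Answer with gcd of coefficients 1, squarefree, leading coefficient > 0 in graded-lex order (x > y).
2*x*y^3 + y^3 - 3*y^2 - 3*x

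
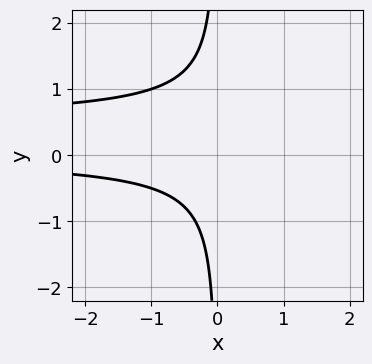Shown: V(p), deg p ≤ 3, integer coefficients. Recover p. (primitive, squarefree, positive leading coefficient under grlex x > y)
2*x*y^2 - x*y + 1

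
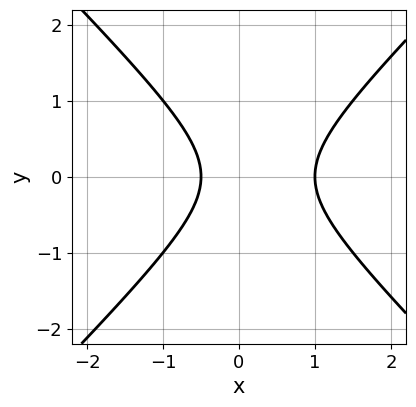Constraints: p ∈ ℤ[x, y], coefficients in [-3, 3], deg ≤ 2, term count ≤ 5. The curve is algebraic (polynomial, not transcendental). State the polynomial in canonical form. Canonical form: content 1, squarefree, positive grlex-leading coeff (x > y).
1. The degree is 2 — the shape is more complex than any degree-1 curve.
2. Symmetries: the y ↦ −y reflection is a symmetry, so y appears only in even powers.
3. From the axis intercepts and sections: the curve avoids every integer y-axis point in the box; one x-axis crossing is at x = 1.
4. Putting this together gives p.

2*x^2 - 2*y^2 - x - 1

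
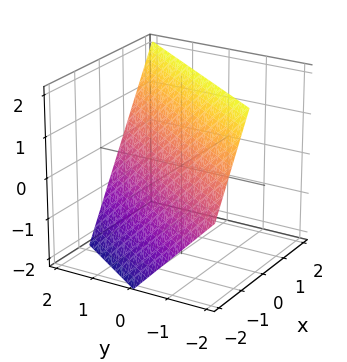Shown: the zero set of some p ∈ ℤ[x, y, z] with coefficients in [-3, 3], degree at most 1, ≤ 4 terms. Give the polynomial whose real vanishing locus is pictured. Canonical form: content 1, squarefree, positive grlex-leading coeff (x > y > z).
3*x - 2*y - 2*z + 2

The degree is 1 — every cross-section is a straight line — this is a plane.
Against the integer gridlines: one y-axis crossing is at y = 1; one z-axis crossing is at z = 1.
Solving for integer coefficients yields p as stated.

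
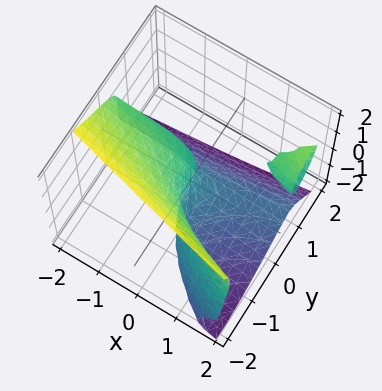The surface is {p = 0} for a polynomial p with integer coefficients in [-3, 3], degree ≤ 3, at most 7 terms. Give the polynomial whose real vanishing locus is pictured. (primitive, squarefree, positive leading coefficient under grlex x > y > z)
2*y^3 - 2*y^2*z + 2*z^3 - 3*x*y + 2*x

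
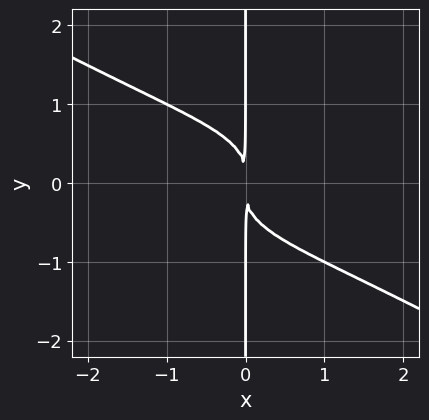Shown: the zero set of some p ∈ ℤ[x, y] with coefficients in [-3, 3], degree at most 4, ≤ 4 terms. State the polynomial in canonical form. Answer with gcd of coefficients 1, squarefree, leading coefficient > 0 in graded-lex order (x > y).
First, degree: a generic line meets the curve in up to 4 points, so deg p = 4.
Then, against the integer gridlines: every point of the y-axis in the box is on the curve.
Finally, the integer polynomial consistent with all of this is the stated p.

x^3*y - 3*x*y^3 - 2*x^2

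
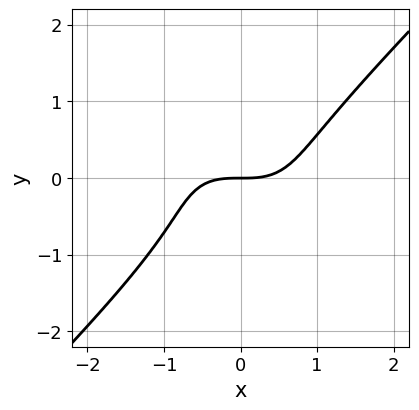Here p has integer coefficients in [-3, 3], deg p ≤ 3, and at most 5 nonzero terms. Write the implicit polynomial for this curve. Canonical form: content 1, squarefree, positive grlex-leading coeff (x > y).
2*x^3 + x^2*y - 3*y^3 - y^2 - 3*y

deg p = 3. No degree-2 curve has this shape.
Reading off the gridlines: one y-axis crossing is at y = 0; one x-axis crossing is at x = 0.
The integer polynomial consistent with all of this is the stated p.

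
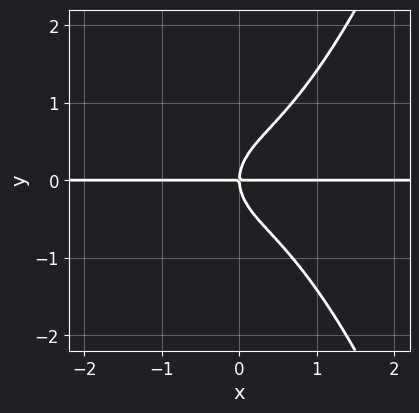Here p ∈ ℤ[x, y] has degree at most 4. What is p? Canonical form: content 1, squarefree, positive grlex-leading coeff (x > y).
x^3*y - y^3 + x*y

1. deg p = 4. No degree-3 curve has this shape.
2. From the visible intercepts: every point of the x-axis in the box is on the curve; one y-axis crossing is at y = 0.
3. Together with the visible shape, these determine p as stated.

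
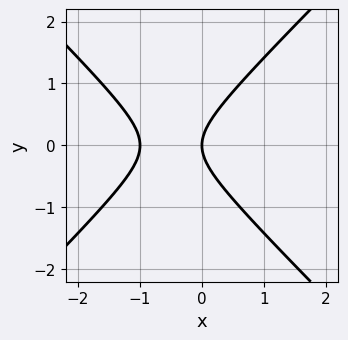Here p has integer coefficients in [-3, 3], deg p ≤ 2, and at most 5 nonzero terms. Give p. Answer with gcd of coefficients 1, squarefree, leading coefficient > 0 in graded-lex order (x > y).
(a) The degree is 2 — no degree-1 curve has this shape.
(b) Symmetries: mirror symmetry y ↦ −y ⇒ only even powers of y.
(c) Observable constraints: it meets the y-axis at y = 0 (among the integer gridlines); among the integer gridlines, it crosses the x-axis at x ∈ {-1, 0}.
(d) Assembling these constraints gives the stated polynomial.

x^2 - y^2 + x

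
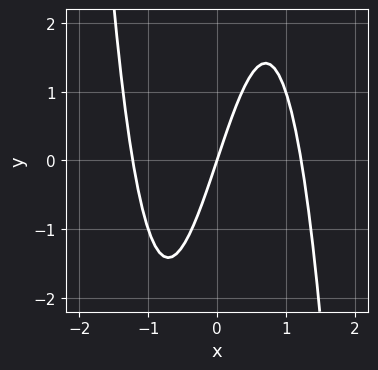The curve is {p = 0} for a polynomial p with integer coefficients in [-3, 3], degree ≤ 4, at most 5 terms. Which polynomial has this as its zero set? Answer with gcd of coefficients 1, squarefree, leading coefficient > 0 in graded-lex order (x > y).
2*x^3 - 3*x + y

The degree is 3 — a generic line meets the curve in up to 3 points.
From the axis intercepts and sections: it crosses the x-axis at the gridline x = 0; it meets the y-axis at y = 0 (among the integer gridlines).
These observations pin down the coefficients.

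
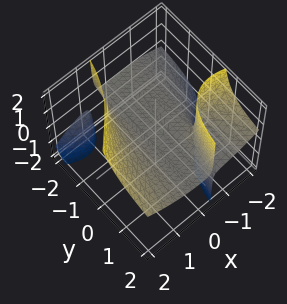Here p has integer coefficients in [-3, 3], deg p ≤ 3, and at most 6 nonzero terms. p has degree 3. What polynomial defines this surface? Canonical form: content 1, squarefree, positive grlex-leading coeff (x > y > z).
First, there are 2 components.
Then, the degree is 3 — a generic line meets the surface in up to 3 points.
Then, from the axis intercepts and sections: the x-axis gridline crossings are at x ∈ {-1, 0}; it crosses the z-axis at the gridline z = 0.
Finally, matching integer coefficients to the picture gives p.

x^3 - 3*x*y*z + x^2 - x*z - 3*z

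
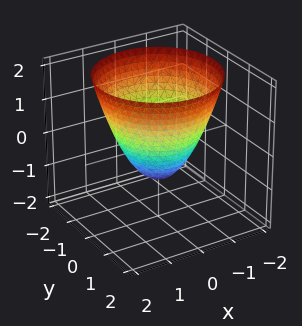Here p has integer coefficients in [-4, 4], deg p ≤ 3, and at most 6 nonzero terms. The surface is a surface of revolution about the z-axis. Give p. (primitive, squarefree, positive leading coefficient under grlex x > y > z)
First, degree: the shape is more complex than any degree-1 surface, so deg p = 2.
Next, by symmetry, every cross-section ⟂ z is a circle, so x, y appear only via x² + y².
Next, observable constraints: the y-axis gridline crossings are at y ∈ {-1, 1}; a circular section at z = 1 has radius between 1 and 2.
Finally, these observations pin down the coefficients.

x^2 + y^2 - z - 1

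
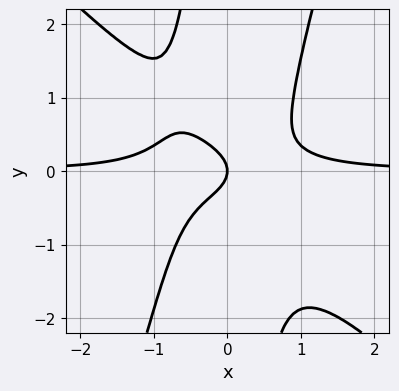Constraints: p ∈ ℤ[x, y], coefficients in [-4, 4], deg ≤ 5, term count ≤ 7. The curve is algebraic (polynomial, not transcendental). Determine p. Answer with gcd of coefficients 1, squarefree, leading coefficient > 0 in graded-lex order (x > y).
The degree is 4 — the shape is more complex than any degree-3 curve.
Reading off the gridlines: it meets the y-axis at y = 0 (among the integer gridlines); it crosses the x-axis at the gridline x = 0.
Assembling these constraints gives the stated polynomial.

3*x^3*y + 2*x^2*y^2 - x*y^3 - 2*y^2 - x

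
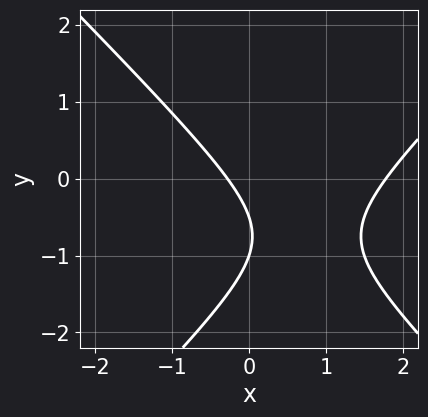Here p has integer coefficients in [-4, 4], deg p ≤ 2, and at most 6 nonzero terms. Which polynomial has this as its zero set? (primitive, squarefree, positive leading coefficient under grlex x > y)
2*x^2 - 2*y^2 - 3*x - 3*y - 1

(a) Degree: the shape is more complex than any degree-1 curve, so deg p = 2.
(b) From the axis intercepts and sections: it crosses the y-axis at the gridline y = -1.
(c) The integer polynomial consistent with all of this is the stated p.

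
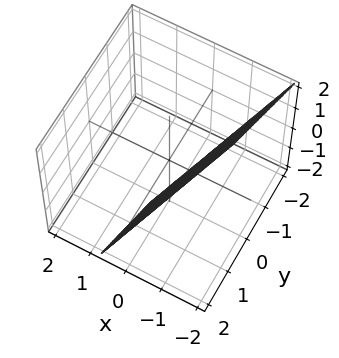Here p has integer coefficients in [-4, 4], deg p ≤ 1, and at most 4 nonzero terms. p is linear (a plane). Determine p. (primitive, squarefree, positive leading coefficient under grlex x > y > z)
3*x - y + z + 2

(a) deg p = 1. Every cross-section is a straight line — this is a plane.
(b) Checking where it meets the axes: it crosses the y-axis at the gridline y = 2; it crosses the z-axis at the gridline z = -2.
(c) Assembling these constraints gives the stated polynomial.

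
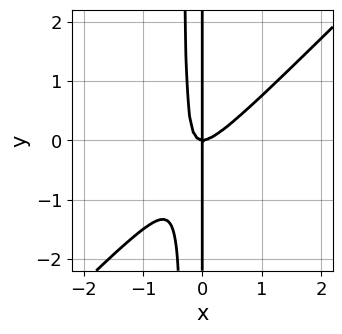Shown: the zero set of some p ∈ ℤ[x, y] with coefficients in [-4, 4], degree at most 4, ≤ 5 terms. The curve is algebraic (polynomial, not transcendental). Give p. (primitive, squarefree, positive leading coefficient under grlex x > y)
3*x^3 - 3*x^2*y - x*y

(a) deg p = 3. A generic line meets the curve in up to 3 points.
(b) Reading off the gridlines: every point of the y-axis in the box is on the curve; it meets the x-axis at x = 0 (among the integer gridlines).
(c) Assembling these constraints gives the stated polynomial.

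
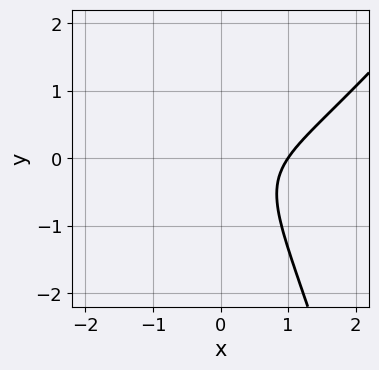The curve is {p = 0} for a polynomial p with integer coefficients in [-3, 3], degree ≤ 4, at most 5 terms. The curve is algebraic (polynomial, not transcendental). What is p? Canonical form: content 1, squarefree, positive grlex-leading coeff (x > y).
2*x^3 - x^2*y - 3*x*y - 3*y^2 - 2

(a) deg p = 3. A generic line meets the curve in up to 3 points.
(b) Checking where it meets the axes: the curve avoids every integer y-axis point in the box; one x-axis crossing is at x = 1.
(c) Matching integer coefficients to the picture gives p.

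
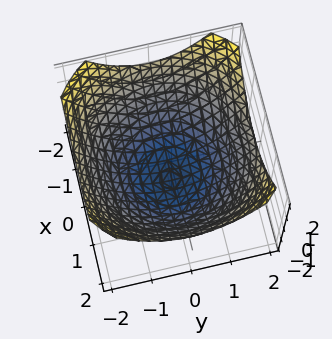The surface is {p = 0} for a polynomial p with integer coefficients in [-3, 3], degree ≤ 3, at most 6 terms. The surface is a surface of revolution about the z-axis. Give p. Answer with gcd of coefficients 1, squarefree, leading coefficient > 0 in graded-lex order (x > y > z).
x^2 + y^2 - 2*z - 3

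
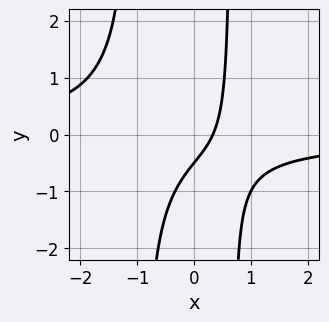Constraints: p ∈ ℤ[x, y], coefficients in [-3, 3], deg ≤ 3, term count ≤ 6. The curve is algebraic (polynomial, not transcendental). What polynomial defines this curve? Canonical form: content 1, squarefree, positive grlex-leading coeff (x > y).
3*x^2*y + x*y + 3*x - 2*y - 1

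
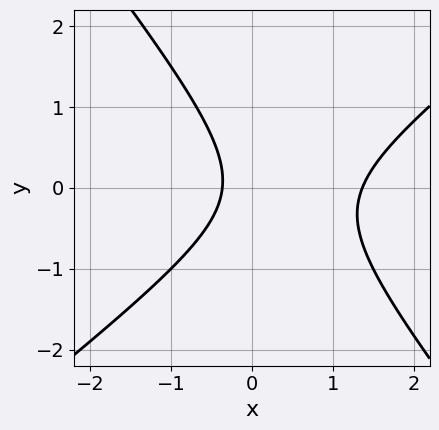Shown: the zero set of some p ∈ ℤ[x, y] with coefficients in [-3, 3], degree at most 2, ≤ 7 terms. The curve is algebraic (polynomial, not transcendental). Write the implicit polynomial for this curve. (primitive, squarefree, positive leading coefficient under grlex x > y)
2*x^2 - x*y - 2*y^2 - 2*x - 1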